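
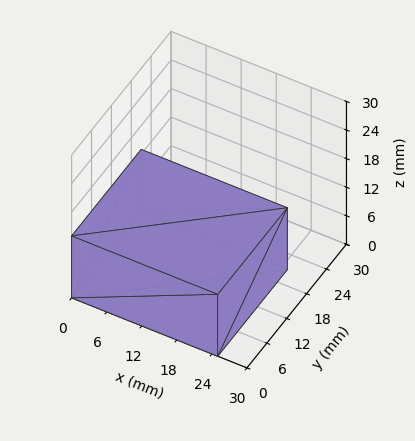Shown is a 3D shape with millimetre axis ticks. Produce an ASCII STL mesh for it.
Reading the render: the shape is a rectangular box, roughly 25 × 21 mm footprint and 13 mm tall (dimensions read to the nearest mm from the axis ticks). For the STL, each face is triangulated and given an outward normal.

solid part
  facet normal 0.0000 0.0000 -1.0000
    outer loop
      vertex 25.00 21.00 0.00
      vertex 25.00 0.00 0.00
      vertex 0.00 0.00 0.00
    endloop
  endfacet
  facet normal 0.0000 0.0000 -1.0000
    outer loop
      vertex 0.00 21.00 0.00
      vertex 25.00 21.00 0.00
      vertex 0.00 0.00 0.00
    endloop
  endfacet
  facet normal 0.0000 0.0000 1.0000
    outer loop
      vertex 0.00 0.00 13.00
      vertex 25.00 0.00 13.00
      vertex 25.00 21.00 13.00
    endloop
  endfacet
  facet normal 0.0000 0.0000 1.0000
    outer loop
      vertex 0.00 0.00 13.00
      vertex 25.00 21.00 13.00
      vertex 0.00 21.00 13.00
    endloop
  endfacet
  facet normal 0.0000 -1.0000 0.0000
    outer loop
      vertex 0.00 0.00 0.00
      vertex 25.00 0.00 0.00
      vertex 25.00 0.00 13.00
    endloop
  endfacet
  facet normal 0.0000 -1.0000 0.0000
    outer loop
      vertex 0.00 0.00 0.00
      vertex 25.00 0.00 13.00
      vertex 0.00 0.00 13.00
    endloop
  endfacet
  facet normal 0.0000 1.0000 0.0000
    outer loop
      vertex 25.00 21.00 13.00
      vertex 25.00 21.00 0.00
      vertex 0.00 21.00 0.00
    endloop
  endfacet
  facet normal 0.0000 1.0000 0.0000
    outer loop
      vertex 0.00 21.00 13.00
      vertex 25.00 21.00 13.00
      vertex 0.00 21.00 0.00
    endloop
  endfacet
  facet normal -1.0000 0.0000 0.0000
    outer loop
      vertex 0.00 21.00 13.00
      vertex 0.00 21.00 0.00
      vertex 0.00 0.00 0.00
    endloop
  endfacet
  facet normal -1.0000 0.0000 0.0000
    outer loop
      vertex 0.00 0.00 13.00
      vertex 0.00 21.00 13.00
      vertex 0.00 0.00 0.00
    endloop
  endfacet
  facet normal 1.0000 0.0000 0.0000
    outer loop
      vertex 25.00 0.00 0.00
      vertex 25.00 21.00 0.00
      vertex 25.00 21.00 13.00
    endloop
  endfacet
  facet normal 1.0000 0.0000 0.0000
    outer loop
      vertex 25.00 0.00 0.00
      vertex 25.00 21.00 13.00
      vertex 25.00 0.00 13.00
    endloop
  endfacet
endsolid part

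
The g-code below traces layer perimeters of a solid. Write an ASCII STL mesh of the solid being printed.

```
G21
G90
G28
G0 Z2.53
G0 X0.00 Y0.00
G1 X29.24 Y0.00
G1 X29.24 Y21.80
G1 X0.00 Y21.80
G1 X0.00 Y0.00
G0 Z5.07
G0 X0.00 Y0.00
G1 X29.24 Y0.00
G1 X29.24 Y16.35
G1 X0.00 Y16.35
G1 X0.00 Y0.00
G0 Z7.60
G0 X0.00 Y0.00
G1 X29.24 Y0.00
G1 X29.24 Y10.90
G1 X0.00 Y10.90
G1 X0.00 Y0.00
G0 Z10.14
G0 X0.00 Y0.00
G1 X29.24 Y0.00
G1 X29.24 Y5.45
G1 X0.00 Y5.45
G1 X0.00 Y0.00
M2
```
solid part
  facet normal 0.0000 0.0000 -1.0000
    outer loop
      vertex 29.24 27.25 0.00
      vertex 29.24 0.00 0.00
      vertex 0.00 0.00 0.00
    endloop
  endfacet
  facet normal 0.0000 0.0000 -1.0000
    outer loop
      vertex 0.00 27.25 0.00
      vertex 29.24 27.25 0.00
      vertex 0.00 0.00 0.00
    endloop
  endfacet
  facet normal 0.0000 -1.0000 0.0000
    outer loop
      vertex 0.00 0.00 0.00
      vertex 29.24 0.00 0.00
      vertex 29.24 0.00 12.67
    endloop
  endfacet
  facet normal 0.0000 -1.0000 0.0000
    outer loop
      vertex 0.00 0.00 0.00
      vertex 29.24 0.00 12.67
      vertex 0.00 0.00 12.67
    endloop
  endfacet
  facet normal 0.0000 0.4216 0.9068
    outer loop
      vertex 0.00 0.00 12.67
      vertex 29.24 0.00 12.67
      vertex 29.24 27.25 0.00
    endloop
  endfacet
  facet normal 0.0000 0.4216 0.9068
    outer loop
      vertex 0.00 0.00 12.67
      vertex 29.24 27.25 0.00
      vertex 0.00 27.25 0.00
    endloop
  endfacet
  facet normal -1.0000 0.0000 0.0000
    outer loop
      vertex 0.00 0.00 12.67
      vertex 0.00 27.25 0.00
      vertex 0.00 0.00 0.00
    endloop
  endfacet
  facet normal 1.0000 0.0000 0.0000
    outer loop
      vertex 29.24 0.00 0.00
      vertex 29.24 27.25 0.00
      vertex 29.24 0.00 12.67
    endloop
  endfacet
endsolid part

The G0 Z moves step by Δz≈2.53 mm. The G1 loops shrink linearly with z, so the solid tapers from its base footprint up to z≈12.7. Closing with a flat bottom cap and the tapered top and triangulating gives 8 facets — a wedge (ramp): 29.2 × 27.2 mm base, rising to 12.7 mm along the y=0 edge and sloping linearly to z=0 at y=27.2.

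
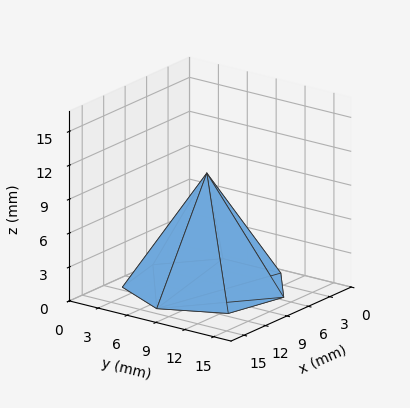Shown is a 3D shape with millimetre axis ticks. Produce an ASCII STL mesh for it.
Reading the render: the shape is a regular 7-sided pyramid, base circumscribed radius ≈ 7 mm, apex at z ≈ 10 mm (dimensions read to the nearest mm from the axis ticks). For the STL, each face is triangulated and given an outward normal.

solid part
  facet normal 0.0000 0.0000 -1.0000
    outer loop
      vertex 5.4 13.8 0.0
      vertex 11.4 12.5 0.0
      vertex 14.0 7.0 0.0
    endloop
  endfacet
  facet normal 0.0000 0.0000 -1.0000
    outer loop
      vertex 0.7 10.0 0.0
      vertex 5.4 13.8 0.0
      vertex 14.0 7.0 0.0
    endloop
  endfacet
  facet normal 0.0000 0.0000 -1.0000
    outer loop
      vertex 0.7 4.0 0.0
      vertex 0.7 10.0 0.0
      vertex 14.0 7.0 0.0
    endloop
  endfacet
  facet normal 0.0000 0.0000 -1.0000
    outer loop
      vertex 5.4 0.2 0.0
      vertex 0.7 4.0 0.0
      vertex 14.0 7.0 0.0
    endloop
  endfacet
  facet normal 0.0000 0.0000 -1.0000
    outer loop
      vertex 11.4 1.5 0.0
      vertex 5.4 0.2 0.0
      vertex 14.0 7.0 0.0
    endloop
  endfacet
  facet normal 0.7639 0.3611 0.5348
    outer loop
      vertex 14.0 7.0 0.0
      vertex 11.4 12.5 0.0
      vertex 7.0 7.0 10.0
    endloop
  endfacet
  facet normal 0.1791 0.8266 0.5335
    outer loop
      vertex 11.4 12.5 0.0
      vertex 5.4 13.8 0.0
      vertex 7.0 7.0 10.0
    endloop
  endfacet
  facet normal -0.5321 0.6581 0.5327
    outer loop
      vertex 5.4 13.8 0.0
      vertex 0.7 10.0 0.0
      vertex 7.0 7.0 10.0
    endloop
  endfacet
  facet normal -0.8461 0.0000 0.5330
    outer loop
      vertex 0.7 10.0 0.0
      vertex 0.7 4.0 0.0
      vertex 7.0 7.0 10.0
    endloop
  endfacet
  facet normal -0.5321 -0.6581 0.5327
    outer loop
      vertex 0.7 4.0 0.0
      vertex 5.4 0.2 0.0
      vertex 7.0 7.0 10.0
    endloop
  endfacet
  facet normal 0.1791 -0.8266 0.5335
    outer loop
      vertex 5.4 0.2 0.0
      vertex 11.4 1.5 0.0
      vertex 7.0 7.0 10.0
    endloop
  endfacet
  facet normal 0.7639 -0.3611 0.5348
    outer loop
      vertex 11.4 1.5 0.0
      vertex 14.0 7.0 0.0
      vertex 7.0 7.0 10.0
    endloop
  endfacet
endsolid part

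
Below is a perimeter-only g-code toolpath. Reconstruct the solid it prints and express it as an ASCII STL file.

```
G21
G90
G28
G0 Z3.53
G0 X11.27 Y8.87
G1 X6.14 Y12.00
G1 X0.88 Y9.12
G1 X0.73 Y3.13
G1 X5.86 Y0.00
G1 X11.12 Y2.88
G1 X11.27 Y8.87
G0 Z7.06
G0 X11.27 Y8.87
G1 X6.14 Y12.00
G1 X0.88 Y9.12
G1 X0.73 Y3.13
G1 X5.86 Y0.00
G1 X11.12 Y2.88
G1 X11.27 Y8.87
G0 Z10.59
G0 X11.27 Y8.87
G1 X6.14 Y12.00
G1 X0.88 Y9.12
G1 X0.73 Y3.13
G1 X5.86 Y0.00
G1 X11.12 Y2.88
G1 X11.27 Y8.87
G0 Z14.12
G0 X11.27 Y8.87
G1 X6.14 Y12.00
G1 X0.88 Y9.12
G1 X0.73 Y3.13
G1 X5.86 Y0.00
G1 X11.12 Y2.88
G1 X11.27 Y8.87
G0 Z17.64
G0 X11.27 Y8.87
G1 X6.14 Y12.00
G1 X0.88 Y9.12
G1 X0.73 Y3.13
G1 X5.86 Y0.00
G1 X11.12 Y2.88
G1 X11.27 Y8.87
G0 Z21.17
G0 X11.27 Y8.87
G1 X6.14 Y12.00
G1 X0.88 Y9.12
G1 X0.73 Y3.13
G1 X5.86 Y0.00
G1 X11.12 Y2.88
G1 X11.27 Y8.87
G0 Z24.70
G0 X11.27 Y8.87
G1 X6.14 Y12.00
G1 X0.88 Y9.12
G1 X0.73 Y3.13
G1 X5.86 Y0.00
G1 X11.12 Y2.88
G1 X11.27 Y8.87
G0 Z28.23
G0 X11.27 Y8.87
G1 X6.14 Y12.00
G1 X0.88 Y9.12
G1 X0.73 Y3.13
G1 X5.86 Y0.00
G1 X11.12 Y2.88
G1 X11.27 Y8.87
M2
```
solid part
  facet normal 0.0000 0.0000 -1.0000
    outer loop
      vertex 0.88 9.12 0.00
      vertex 6.14 12.00 0.00
      vertex 11.27 8.87 0.00
    endloop
  endfacet
  facet normal 0.0000 0.0000 -1.0000
    outer loop
      vertex 0.73 3.13 0.00
      vertex 0.88 9.12 0.00
      vertex 11.27 8.87 0.00
    endloop
  endfacet
  facet normal 0.0000 0.0000 -1.0000
    outer loop
      vertex 5.86 0.00 0.00
      vertex 0.73 3.13 0.00
      vertex 11.27 8.87 0.00
    endloop
  endfacet
  facet normal 0.0000 0.0000 -1.0000
    outer loop
      vertex 11.12 2.88 0.00
      vertex 5.86 0.00 0.00
      vertex 11.27 8.87 0.00
    endloop
  endfacet
  facet normal 0.0000 0.0000 1.0000
    outer loop
      vertex 11.27 8.87 28.23
      vertex 6.14 12.00 28.23
      vertex 0.88 9.12 28.23
    endloop
  endfacet
  facet normal 0.0000 0.0000 1.0000
    outer loop
      vertex 11.27 8.87 28.23
      vertex 0.88 9.12 28.23
      vertex 0.73 3.13 28.23
    endloop
  endfacet
  facet normal 0.0000 0.0000 1.0000
    outer loop
      vertex 11.27 8.87 28.23
      vertex 0.73 3.13 28.23
      vertex 5.86 0.00 28.23
    endloop
  endfacet
  facet normal 0.0000 0.0000 1.0000
    outer loop
      vertex 11.27 8.87 28.23
      vertex 5.86 0.00 28.23
      vertex 11.12 2.88 28.23
    endloop
  endfacet
  facet normal 0.5208 0.8537 0.0000
    outer loop
      vertex 11.27 8.87 0.00
      vertex 6.14 12.00 0.00
      vertex 6.14 12.00 28.23
    endloop
  endfacet
  facet normal 0.5208 0.8537 0.0000
    outer loop
      vertex 11.27 8.87 0.00
      vertex 6.14 12.00 28.23
      vertex 11.27 8.87 28.23
    endloop
  endfacet
  facet normal -0.4803 0.8771 0.0000
    outer loop
      vertex 6.14 12.00 0.00
      vertex 0.88 9.12 0.00
      vertex 0.88 9.12 28.23
    endloop
  endfacet
  facet normal -0.4803 0.8771 0.0000
    outer loop
      vertex 6.14 12.00 0.00
      vertex 0.88 9.12 28.23
      vertex 6.14 12.00 28.23
    endloop
  endfacet
  facet normal -0.9997 0.0250 0.0000
    outer loop
      vertex 0.88 9.12 0.00
      vertex 0.73 3.13 0.00
      vertex 0.73 3.13 28.23
    endloop
  endfacet
  facet normal -0.9997 0.0250 0.0000
    outer loop
      vertex 0.88 9.12 0.00
      vertex 0.73 3.13 28.23
      vertex 0.88 9.12 28.23
    endloop
  endfacet
  facet normal -0.5208 -0.8537 0.0000
    outer loop
      vertex 0.73 3.13 0.00
      vertex 5.86 0.00 0.00
      vertex 5.86 0.00 28.23
    endloop
  endfacet
  facet normal -0.5208 -0.8537 0.0000
    outer loop
      vertex 0.73 3.13 0.00
      vertex 5.86 0.00 28.23
      vertex 0.73 3.13 28.23
    endloop
  endfacet
  facet normal 0.4803 -0.8771 0.0000
    outer loop
      vertex 5.86 0.00 0.00
      vertex 11.12 2.88 0.00
      vertex 11.12 2.88 28.23
    endloop
  endfacet
  facet normal 0.4803 -0.8771 0.0000
    outer loop
      vertex 5.86 0.00 0.00
      vertex 11.12 2.88 28.23
      vertex 5.86 0.00 28.23
    endloop
  endfacet
  facet normal 0.9997 -0.0250 0.0000
    outer loop
      vertex 11.12 2.88 0.00
      vertex 11.27 8.87 0.00
      vertex 11.27 8.87 28.23
    endloop
  endfacet
  facet normal 0.9997 -0.0250 0.0000
    outer loop
      vertex 11.12 2.88 0.00
      vertex 11.27 8.87 28.23
      vertex 11.12 2.88 28.23
    endloop
  endfacet
endsolid part

The G0 Z moves step by Δz≈3.53 mm. Every layer's G1 loop is the same polygon, so the solid is a straight extrusion of it from z=0 to z≈28.2. Closing with flat bottom and top caps and triangulating gives 20 facets — a regular 6-sided prism (a cylinder approximated with 6 flat sides), circumscribed radius ≈ 6 mm, height ≈ 28.2 mm.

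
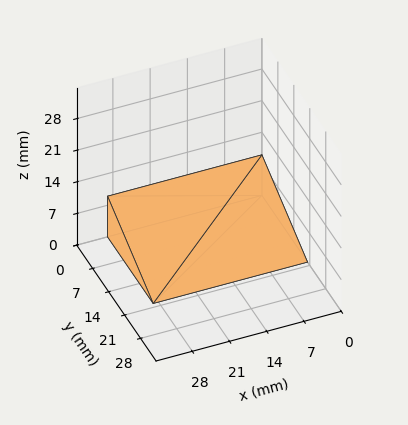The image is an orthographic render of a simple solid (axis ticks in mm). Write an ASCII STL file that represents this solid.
Reading the render: the shape is a wedge (ramp): 29 × 20 mm base, rising to 9 mm along the y=0 edge and sloping linearly to z=0 at y=20 (dimensions read to the nearest mm from the axis ticks). For the STL, each face is triangulated and given an outward normal.

solid part
  facet normal 0.0000 0.0000 -1.0000
    outer loop
      vertex 29.00 20.00 0.00
      vertex 29.00 0.00 0.00
      vertex 0.00 0.00 0.00
    endloop
  endfacet
  facet normal 0.0000 0.0000 -1.0000
    outer loop
      vertex 0.00 20.00 0.00
      vertex 29.00 20.00 0.00
      vertex 0.00 0.00 0.00
    endloop
  endfacet
  facet normal 0.0000 -1.0000 0.0000
    outer loop
      vertex 0.00 0.00 0.00
      vertex 29.00 0.00 0.00
      vertex 29.00 0.00 9.00
    endloop
  endfacet
  facet normal 0.0000 -1.0000 0.0000
    outer loop
      vertex 0.00 0.00 0.00
      vertex 29.00 0.00 9.00
      vertex 0.00 0.00 9.00
    endloop
  endfacet
  facet normal 0.0000 0.4104 0.9119
    outer loop
      vertex 0.00 0.00 9.00
      vertex 29.00 0.00 9.00
      vertex 29.00 20.00 0.00
    endloop
  endfacet
  facet normal 0.0000 0.4104 0.9119
    outer loop
      vertex 0.00 0.00 9.00
      vertex 29.00 20.00 0.00
      vertex 0.00 20.00 0.00
    endloop
  endfacet
  facet normal -1.0000 0.0000 0.0000
    outer loop
      vertex 0.00 0.00 9.00
      vertex 0.00 20.00 0.00
      vertex 0.00 0.00 0.00
    endloop
  endfacet
  facet normal 1.0000 0.0000 0.0000
    outer loop
      vertex 29.00 0.00 0.00
      vertex 29.00 20.00 0.00
      vertex 29.00 0.00 9.00
    endloop
  endfacet
endsolid part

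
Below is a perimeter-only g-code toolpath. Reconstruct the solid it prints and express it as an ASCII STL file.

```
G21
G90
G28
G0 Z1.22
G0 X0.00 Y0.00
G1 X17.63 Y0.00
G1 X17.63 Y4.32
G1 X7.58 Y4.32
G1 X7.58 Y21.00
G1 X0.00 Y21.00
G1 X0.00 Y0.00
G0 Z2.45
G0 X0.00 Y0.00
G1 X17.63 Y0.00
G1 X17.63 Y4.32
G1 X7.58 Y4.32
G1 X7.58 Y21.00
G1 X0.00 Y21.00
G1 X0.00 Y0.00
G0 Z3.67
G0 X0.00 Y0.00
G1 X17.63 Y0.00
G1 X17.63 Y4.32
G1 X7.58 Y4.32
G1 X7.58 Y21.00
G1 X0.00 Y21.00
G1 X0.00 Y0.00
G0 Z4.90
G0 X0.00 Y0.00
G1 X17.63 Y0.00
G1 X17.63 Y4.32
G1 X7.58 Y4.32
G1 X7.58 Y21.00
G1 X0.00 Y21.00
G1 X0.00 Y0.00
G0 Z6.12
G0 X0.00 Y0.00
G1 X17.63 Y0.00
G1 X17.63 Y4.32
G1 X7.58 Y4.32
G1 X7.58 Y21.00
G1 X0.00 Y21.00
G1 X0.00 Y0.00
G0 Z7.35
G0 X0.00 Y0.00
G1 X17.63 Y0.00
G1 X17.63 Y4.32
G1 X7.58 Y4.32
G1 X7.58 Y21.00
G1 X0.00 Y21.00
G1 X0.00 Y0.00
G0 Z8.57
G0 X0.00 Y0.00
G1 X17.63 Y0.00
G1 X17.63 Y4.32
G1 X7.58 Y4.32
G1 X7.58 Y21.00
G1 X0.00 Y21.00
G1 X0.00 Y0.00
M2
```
solid part
  facet normal 0.0000 0.0000 -1.0000
    outer loop
      vertex 17.63 4.32 0.00
      vertex 17.63 0.00 0.00
      vertex 0.00 0.00 0.00
    endloop
  endfacet
  facet normal 0.0000 0.0000 -1.0000
    outer loop
      vertex 7.58 4.32 0.00
      vertex 17.63 4.32 0.00
      vertex 0.00 0.00 0.00
    endloop
  endfacet
  facet normal 0.0000 0.0000 -1.0000
    outer loop
      vertex 7.58 21.00 0.00
      vertex 7.58 4.32 0.00
      vertex 0.00 0.00 0.00
    endloop
  endfacet
  facet normal 0.0000 0.0000 -1.0000
    outer loop
      vertex 0.00 21.00 0.00
      vertex 7.58 21.00 0.00
      vertex 0.00 0.00 0.00
    endloop
  endfacet
  facet normal 0.0000 0.0000 1.0000
    outer loop
      vertex 0.00 0.00 8.57
      vertex 17.63 0.00 8.57
      vertex 17.63 4.32 8.57
    endloop
  endfacet
  facet normal 0.0000 0.0000 1.0000
    outer loop
      vertex 0.00 0.00 8.57
      vertex 17.63 4.32 8.57
      vertex 7.58 4.32 8.57
    endloop
  endfacet
  facet normal 0.0000 0.0000 1.0000
    outer loop
      vertex 0.00 0.00 8.57
      vertex 7.58 4.32 8.57
      vertex 7.58 21.00 8.57
    endloop
  endfacet
  facet normal 0.0000 0.0000 1.0000
    outer loop
      vertex 0.00 0.00 8.57
      vertex 7.58 21.00 8.57
      vertex 0.00 21.00 8.57
    endloop
  endfacet
  facet normal 0.0000 -1.0000 0.0000
    outer loop
      vertex 0.00 0.00 0.00
      vertex 17.63 0.00 0.00
      vertex 17.63 0.00 8.57
    endloop
  endfacet
  facet normal 0.0000 -1.0000 0.0000
    outer loop
      vertex 0.00 0.00 0.00
      vertex 17.63 0.00 8.57
      vertex 0.00 0.00 8.57
    endloop
  endfacet
  facet normal 1.0000 0.0000 0.0000
    outer loop
      vertex 17.63 0.00 0.00
      vertex 17.63 4.32 0.00
      vertex 17.63 4.32 8.57
    endloop
  endfacet
  facet normal 1.0000 0.0000 0.0000
    outer loop
      vertex 17.63 0.00 0.00
      vertex 17.63 4.32 8.57
      vertex 17.63 0.00 8.57
    endloop
  endfacet
  facet normal 0.0000 1.0000 0.0000
    outer loop
      vertex 17.63 4.32 0.00
      vertex 7.58 4.32 0.00
      vertex 7.58 4.32 8.57
    endloop
  endfacet
  facet normal 0.0000 1.0000 0.0000
    outer loop
      vertex 17.63 4.32 0.00
      vertex 7.58 4.32 8.57
      vertex 17.63 4.32 8.57
    endloop
  endfacet
  facet normal 1.0000 0.0000 0.0000
    outer loop
      vertex 7.58 4.32 0.00
      vertex 7.58 21.00 0.00
      vertex 7.58 21.00 8.57
    endloop
  endfacet
  facet normal 1.0000 0.0000 0.0000
    outer loop
      vertex 7.58 4.32 0.00
      vertex 7.58 21.00 8.57
      vertex 7.58 4.32 8.57
    endloop
  endfacet
  facet normal 0.0000 1.0000 0.0000
    outer loop
      vertex 7.58 21.00 0.00
      vertex 0.00 21.00 0.00
      vertex 0.00 21.00 8.57
    endloop
  endfacet
  facet normal 0.0000 1.0000 0.0000
    outer loop
      vertex 7.58 21.00 0.00
      vertex 0.00 21.00 8.57
      vertex 7.58 21.00 8.57
    endloop
  endfacet
  facet normal -1.0000 0.0000 0.0000
    outer loop
      vertex 0.00 21.00 0.00
      vertex 0.00 0.00 0.00
      vertex 0.00 0.00 8.57
    endloop
  endfacet
  facet normal -1.0000 0.0000 0.0000
    outer loop
      vertex 0.00 21.00 0.00
      vertex 0.00 0.00 8.57
      vertex 0.00 21.00 8.57
    endloop
  endfacet
endsolid part

The G0 Z moves step by Δz≈1.22 mm. Every layer's G1 loop is the same polygon, so the solid is a straight extrusion of it from z=0 to z≈8.57. Closing with flat bottom and top caps and triangulating gives 20 facets — an L-shaped prism: outer 17.6 × 21 mm, arm thicknesses ≈ 4.32 mm (horizontal) and 7.58 mm (vertical), extruded 8.57 mm in z.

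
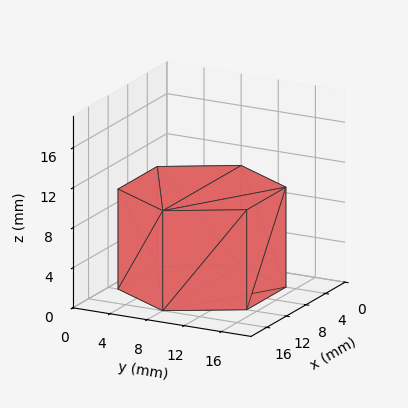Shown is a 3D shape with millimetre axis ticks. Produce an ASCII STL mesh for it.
Reading the render: the shape is a regular 6-sided prism (a cylinder approximated with 6 flat sides), circumscribed radius ≈ 8 mm, height ≈ 10 mm (dimensions read to the nearest mm from the axis ticks). For the STL, each face is triangulated and given an outward normal.

solid part
  facet normal 0.0000 0.0000 -1.0000
    outer loop
      vertex 4.00 14.93 0.00
      vertex 12.00 14.93 0.00
      vertex 16.00 8.00 0.00
    endloop
  endfacet
  facet normal 0.0000 0.0000 -1.0000
    outer loop
      vertex 0.00 8.00 0.00
      vertex 4.00 14.93 0.00
      vertex 16.00 8.00 0.00
    endloop
  endfacet
  facet normal 0.0000 0.0000 -1.0000
    outer loop
      vertex 4.00 1.07 0.00
      vertex 0.00 8.00 0.00
      vertex 16.00 8.00 0.00
    endloop
  endfacet
  facet normal 0.0000 0.0000 -1.0000
    outer loop
      vertex 12.00 1.07 0.00
      vertex 4.00 1.07 0.00
      vertex 16.00 8.00 0.00
    endloop
  endfacet
  facet normal 0.0000 0.0000 1.0000
    outer loop
      vertex 16.00 8.00 10.00
      vertex 12.00 14.93 10.00
      vertex 4.00 14.93 10.00
    endloop
  endfacet
  facet normal 0.0000 0.0000 1.0000
    outer loop
      vertex 16.00 8.00 10.00
      vertex 4.00 14.93 10.00
      vertex 0.00 8.00 10.00
    endloop
  endfacet
  facet normal 0.0000 0.0000 1.0000
    outer loop
      vertex 16.00 8.00 10.00
      vertex 0.00 8.00 10.00
      vertex 4.00 1.07 10.00
    endloop
  endfacet
  facet normal 0.0000 0.0000 1.0000
    outer loop
      vertex 16.00 8.00 10.00
      vertex 4.00 1.07 10.00
      vertex 12.00 1.07 10.00
    endloop
  endfacet
  facet normal 0.8661 0.4999 0.0000
    outer loop
      vertex 16.00 8.00 0.00
      vertex 12.00 14.93 0.00
      vertex 12.00 14.93 10.00
    endloop
  endfacet
  facet normal 0.8661 0.4999 0.0000
    outer loop
      vertex 16.00 8.00 0.00
      vertex 12.00 14.93 10.00
      vertex 16.00 8.00 10.00
    endloop
  endfacet
  facet normal 0.0000 1.0000 0.0000
    outer loop
      vertex 12.00 14.93 0.00
      vertex 4.00 14.93 0.00
      vertex 4.00 14.93 10.00
    endloop
  endfacet
  facet normal 0.0000 1.0000 0.0000
    outer loop
      vertex 12.00 14.93 0.00
      vertex 4.00 14.93 10.00
      vertex 12.00 14.93 10.00
    endloop
  endfacet
  facet normal -0.8661 0.4999 0.0000
    outer loop
      vertex 4.00 14.93 0.00
      vertex 0.00 8.00 0.00
      vertex 0.00 8.00 10.00
    endloop
  endfacet
  facet normal -0.8661 0.4999 0.0000
    outer loop
      vertex 4.00 14.93 0.00
      vertex 0.00 8.00 10.00
      vertex 4.00 14.93 10.00
    endloop
  endfacet
  facet normal -0.8661 -0.4999 0.0000
    outer loop
      vertex 0.00 8.00 0.00
      vertex 4.00 1.07 0.00
      vertex 4.00 1.07 10.00
    endloop
  endfacet
  facet normal -0.8661 -0.4999 0.0000
    outer loop
      vertex 0.00 8.00 0.00
      vertex 4.00 1.07 10.00
      vertex 0.00 8.00 10.00
    endloop
  endfacet
  facet normal 0.0000 -1.0000 0.0000
    outer loop
      vertex 4.00 1.07 0.00
      vertex 12.00 1.07 0.00
      vertex 12.00 1.07 10.00
    endloop
  endfacet
  facet normal 0.0000 -1.0000 0.0000
    outer loop
      vertex 4.00 1.07 0.00
      vertex 12.00 1.07 10.00
      vertex 4.00 1.07 10.00
    endloop
  endfacet
  facet normal 0.8661 -0.4999 0.0000
    outer loop
      vertex 12.00 1.07 0.00
      vertex 16.00 8.00 0.00
      vertex 16.00 8.00 10.00
    endloop
  endfacet
  facet normal 0.8661 -0.4999 0.0000
    outer loop
      vertex 12.00 1.07 0.00
      vertex 16.00 8.00 10.00
      vertex 12.00 1.07 10.00
    endloop
  endfacet
endsolid part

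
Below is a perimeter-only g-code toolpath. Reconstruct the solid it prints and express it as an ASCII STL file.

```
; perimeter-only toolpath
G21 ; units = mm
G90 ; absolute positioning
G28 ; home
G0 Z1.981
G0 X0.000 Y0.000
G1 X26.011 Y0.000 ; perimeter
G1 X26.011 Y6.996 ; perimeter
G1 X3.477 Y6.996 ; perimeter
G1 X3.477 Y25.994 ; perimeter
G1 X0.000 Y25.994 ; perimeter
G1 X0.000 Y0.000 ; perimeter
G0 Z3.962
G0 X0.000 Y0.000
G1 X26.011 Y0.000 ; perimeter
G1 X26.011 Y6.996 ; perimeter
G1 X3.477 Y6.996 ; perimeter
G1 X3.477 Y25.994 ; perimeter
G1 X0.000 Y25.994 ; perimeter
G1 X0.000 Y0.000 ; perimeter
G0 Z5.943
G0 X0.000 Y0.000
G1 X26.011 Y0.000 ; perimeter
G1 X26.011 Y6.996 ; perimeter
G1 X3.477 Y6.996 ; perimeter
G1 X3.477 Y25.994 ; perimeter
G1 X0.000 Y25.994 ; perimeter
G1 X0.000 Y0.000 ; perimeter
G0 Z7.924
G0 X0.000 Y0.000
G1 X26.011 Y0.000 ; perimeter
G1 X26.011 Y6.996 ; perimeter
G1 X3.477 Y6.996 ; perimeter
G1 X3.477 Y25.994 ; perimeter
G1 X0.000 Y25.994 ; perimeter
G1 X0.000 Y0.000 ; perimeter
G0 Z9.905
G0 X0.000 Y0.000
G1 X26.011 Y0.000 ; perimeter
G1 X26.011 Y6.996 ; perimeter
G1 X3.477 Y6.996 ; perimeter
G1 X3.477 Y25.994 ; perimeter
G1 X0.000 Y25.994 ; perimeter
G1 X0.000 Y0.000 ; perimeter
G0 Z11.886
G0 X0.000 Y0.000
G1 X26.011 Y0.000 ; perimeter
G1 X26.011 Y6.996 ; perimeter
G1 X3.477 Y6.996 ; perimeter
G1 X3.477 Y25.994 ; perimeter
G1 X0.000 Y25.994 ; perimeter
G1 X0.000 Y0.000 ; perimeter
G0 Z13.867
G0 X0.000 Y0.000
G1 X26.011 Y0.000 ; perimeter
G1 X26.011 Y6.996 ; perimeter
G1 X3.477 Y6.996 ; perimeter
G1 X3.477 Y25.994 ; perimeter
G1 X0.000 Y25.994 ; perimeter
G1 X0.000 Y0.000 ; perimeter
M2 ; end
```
solid part
  facet normal 0.0000 0.0000 -1.0000
    outer loop
      vertex 26.011 6.996 0.000
      vertex 26.011 0.000 0.000
      vertex 0.000 0.000 0.000
    endloop
  endfacet
  facet normal 0.0000 0.0000 -1.0000
    outer loop
      vertex 3.477 6.996 0.000
      vertex 26.011 6.996 0.000
      vertex 0.000 0.000 0.000
    endloop
  endfacet
  facet normal 0.0000 0.0000 -1.0000
    outer loop
      vertex 3.477 25.994 0.000
      vertex 3.477 6.996 0.000
      vertex 0.000 0.000 0.000
    endloop
  endfacet
  facet normal 0.0000 0.0000 -1.0000
    outer loop
      vertex 0.000 25.994 0.000
      vertex 3.477 25.994 0.000
      vertex 0.000 0.000 0.000
    endloop
  endfacet
  facet normal 0.0000 0.0000 1.0000
    outer loop
      vertex 0.000 0.000 13.867
      vertex 26.011 0.000 13.867
      vertex 26.011 6.996 13.867
    endloop
  endfacet
  facet normal 0.0000 0.0000 1.0000
    outer loop
      vertex 0.000 0.000 13.867
      vertex 26.011 6.996 13.867
      vertex 3.477 6.996 13.867
    endloop
  endfacet
  facet normal 0.0000 0.0000 1.0000
    outer loop
      vertex 0.000 0.000 13.867
      vertex 3.477 6.996 13.867
      vertex 3.477 25.994 13.867
    endloop
  endfacet
  facet normal 0.0000 0.0000 1.0000
    outer loop
      vertex 0.000 0.000 13.867
      vertex 3.477 25.994 13.867
      vertex 0.000 25.994 13.867
    endloop
  endfacet
  facet normal 0.0000 -1.0000 0.0000
    outer loop
      vertex 0.000 0.000 0.000
      vertex 26.011 0.000 0.000
      vertex 26.011 0.000 13.867
    endloop
  endfacet
  facet normal 0.0000 -1.0000 0.0000
    outer loop
      vertex 0.000 0.000 0.000
      vertex 26.011 0.000 13.867
      vertex 0.000 0.000 13.867
    endloop
  endfacet
  facet normal 1.0000 0.0000 0.0000
    outer loop
      vertex 26.011 0.000 0.000
      vertex 26.011 6.996 0.000
      vertex 26.011 6.996 13.867
    endloop
  endfacet
  facet normal 1.0000 0.0000 0.0000
    outer loop
      vertex 26.011 0.000 0.000
      vertex 26.011 6.996 13.867
      vertex 26.011 0.000 13.867
    endloop
  endfacet
  facet normal 0.0000 1.0000 0.0000
    outer loop
      vertex 26.011 6.996 0.000
      vertex 3.477 6.996 0.000
      vertex 3.477 6.996 13.867
    endloop
  endfacet
  facet normal 0.0000 1.0000 0.0000
    outer loop
      vertex 26.011 6.996 0.000
      vertex 3.477 6.996 13.867
      vertex 26.011 6.996 13.867
    endloop
  endfacet
  facet normal 1.0000 0.0000 0.0000
    outer loop
      vertex 3.477 6.996 0.000
      vertex 3.477 25.994 0.000
      vertex 3.477 25.994 13.867
    endloop
  endfacet
  facet normal 1.0000 0.0000 0.0000
    outer loop
      vertex 3.477 6.996 0.000
      vertex 3.477 25.994 13.867
      vertex 3.477 6.996 13.867
    endloop
  endfacet
  facet normal 0.0000 1.0000 0.0000
    outer loop
      vertex 3.477 25.994 0.000
      vertex 0.000 25.994 0.000
      vertex 0.000 25.994 13.867
    endloop
  endfacet
  facet normal 0.0000 1.0000 0.0000
    outer loop
      vertex 3.477 25.994 0.000
      vertex 0.000 25.994 13.867
      vertex 3.477 25.994 13.867
    endloop
  endfacet
  facet normal -1.0000 0.0000 0.0000
    outer loop
      vertex 0.000 25.994 0.000
      vertex 0.000 0.000 0.000
      vertex 0.000 0.000 13.867
    endloop
  endfacet
  facet normal -1.0000 0.0000 0.0000
    outer loop
      vertex 0.000 25.994 0.000
      vertex 0.000 0.000 13.867
      vertex 0.000 25.994 13.867
    endloop
  endfacet
endsolid part

The G0 Z moves step by Δz≈1.981 mm. Every layer's G1 loop is the same polygon, so the solid is a straight extrusion of it from z=0 to z≈13.9. Closing with flat bottom and top caps and triangulating gives 20 facets — an L-shaped prism: outer 26 × 26 mm, arm thicknesses ≈ 7 mm (horizontal) and 3.48 mm (vertical), extruded 13.9 mm in z.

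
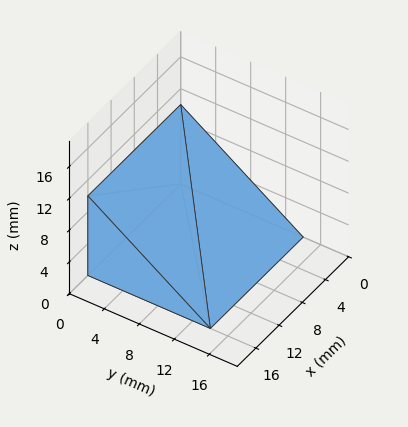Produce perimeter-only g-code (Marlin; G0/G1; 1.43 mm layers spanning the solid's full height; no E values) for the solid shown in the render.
Reading the render: the shape is a wedge (ramp): 16 × 14 mm base, rising to 10 mm along the y=0 edge and sloping linearly to z=0 at y=14 (dimensions read to the nearest mm from the axis ticks). For the g-code, the solid's height is divided into equal slices at the stated Δz and each level perimeter traced with G1 moves after a G0 lift.

; perimeter-only toolpath
G21 ; units = mm
G90 ; absolute positioning
G28 ; home
; layer 1
G0 Z1.43
G0 X0.00 Y0.00
G1 X16.00 Y0.00
G1 X16.00 Y12.00
G1 X0.00 Y12.00
G1 X0.00 Y0.00
; layer 2
G0 Z2.86
G0 X0.00 Y0.00
G1 X16.00 Y0.00
G1 X16.00 Y10.00
G1 X0.00 Y10.00
G1 X0.00 Y0.00
; layer 3
G0 Z4.29
G0 X0.00 Y0.00
G1 X16.00 Y0.00
G1 X16.00 Y8.00
G1 X0.00 Y8.00
G1 X0.00 Y0.00
; layer 4
G0 Z5.71
G0 X0.00 Y0.00
G1 X16.00 Y0.00
G1 X16.00 Y6.00
G1 X0.00 Y6.00
G1 X0.00 Y0.00
; layer 5
G0 Z7.14
G0 X0.00 Y0.00
G1 X16.00 Y0.00
G1 X16.00 Y4.00
G1 X0.00 Y4.00
G1 X0.00 Y0.00
; layer 6
G0 Z8.57
G0 X0.00 Y0.00
G1 X16.00 Y0.00
G1 X16.00 Y2.00
G1 X0.00 Y2.00
G1 X0.00 Y0.00
M2 ; end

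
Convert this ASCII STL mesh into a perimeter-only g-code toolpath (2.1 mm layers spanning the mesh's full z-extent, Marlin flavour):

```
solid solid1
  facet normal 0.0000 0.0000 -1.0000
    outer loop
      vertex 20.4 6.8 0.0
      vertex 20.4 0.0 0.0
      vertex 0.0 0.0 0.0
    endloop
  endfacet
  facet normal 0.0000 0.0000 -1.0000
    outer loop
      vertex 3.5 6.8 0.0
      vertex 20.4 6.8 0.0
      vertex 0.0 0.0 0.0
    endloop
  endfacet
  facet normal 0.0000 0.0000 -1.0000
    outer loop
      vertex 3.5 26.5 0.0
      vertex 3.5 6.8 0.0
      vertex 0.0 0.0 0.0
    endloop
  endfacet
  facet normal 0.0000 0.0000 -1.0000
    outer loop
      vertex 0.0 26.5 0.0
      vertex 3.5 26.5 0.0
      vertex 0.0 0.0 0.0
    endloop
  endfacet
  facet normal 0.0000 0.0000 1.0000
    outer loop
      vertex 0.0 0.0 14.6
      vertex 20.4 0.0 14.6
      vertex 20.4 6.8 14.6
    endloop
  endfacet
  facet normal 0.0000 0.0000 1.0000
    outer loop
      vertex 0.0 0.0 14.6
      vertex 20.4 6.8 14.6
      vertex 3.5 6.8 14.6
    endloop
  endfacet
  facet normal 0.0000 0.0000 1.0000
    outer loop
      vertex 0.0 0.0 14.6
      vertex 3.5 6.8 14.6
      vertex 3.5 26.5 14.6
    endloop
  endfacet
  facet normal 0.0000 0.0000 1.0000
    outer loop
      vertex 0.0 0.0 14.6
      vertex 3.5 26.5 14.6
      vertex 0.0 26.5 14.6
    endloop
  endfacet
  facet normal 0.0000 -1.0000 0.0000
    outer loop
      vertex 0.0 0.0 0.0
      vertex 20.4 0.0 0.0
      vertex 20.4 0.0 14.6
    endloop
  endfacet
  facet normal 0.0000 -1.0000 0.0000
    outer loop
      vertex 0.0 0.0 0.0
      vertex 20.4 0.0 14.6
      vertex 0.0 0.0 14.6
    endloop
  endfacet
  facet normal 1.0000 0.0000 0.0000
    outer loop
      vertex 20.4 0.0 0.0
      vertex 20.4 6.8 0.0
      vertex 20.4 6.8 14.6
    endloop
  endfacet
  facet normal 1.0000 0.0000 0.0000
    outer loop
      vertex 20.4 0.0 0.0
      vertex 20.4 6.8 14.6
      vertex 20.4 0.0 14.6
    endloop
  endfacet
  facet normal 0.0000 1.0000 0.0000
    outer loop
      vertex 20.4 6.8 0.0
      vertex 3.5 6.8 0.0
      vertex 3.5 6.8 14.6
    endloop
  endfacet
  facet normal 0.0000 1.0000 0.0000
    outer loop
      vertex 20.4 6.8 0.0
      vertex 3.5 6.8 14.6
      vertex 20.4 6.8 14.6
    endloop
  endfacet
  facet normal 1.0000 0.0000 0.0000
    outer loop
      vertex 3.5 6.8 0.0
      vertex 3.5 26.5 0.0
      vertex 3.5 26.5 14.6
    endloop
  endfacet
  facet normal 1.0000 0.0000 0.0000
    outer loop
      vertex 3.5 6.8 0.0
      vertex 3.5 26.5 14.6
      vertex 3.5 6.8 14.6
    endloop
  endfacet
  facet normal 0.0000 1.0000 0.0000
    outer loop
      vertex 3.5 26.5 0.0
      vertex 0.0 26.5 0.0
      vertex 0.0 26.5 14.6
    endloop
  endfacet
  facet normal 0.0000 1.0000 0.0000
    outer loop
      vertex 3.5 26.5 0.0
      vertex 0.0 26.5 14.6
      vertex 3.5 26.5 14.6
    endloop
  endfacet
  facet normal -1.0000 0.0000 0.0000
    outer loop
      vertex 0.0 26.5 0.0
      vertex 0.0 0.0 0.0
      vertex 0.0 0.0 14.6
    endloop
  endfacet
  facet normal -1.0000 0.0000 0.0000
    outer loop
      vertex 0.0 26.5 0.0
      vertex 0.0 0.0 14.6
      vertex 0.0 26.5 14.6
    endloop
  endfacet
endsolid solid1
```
; perimeter-only toolpath
G21 ; units = mm
G90 ; absolute positioning
G28 ; home
; layer 1
G0 Z2.1
G0 X0.0 Y0.0
G1 X20.4 Y0.0
G1 X20.4 Y6.8
G1 X3.5 Y6.8
G1 X3.5 Y26.5
G1 X0.0 Y26.5
G1 X0.0 Y0.0
; layer 2
G0 Z4.2
G0 X0.0 Y0.0
G1 X20.4 Y0.0
G1 X20.4 Y6.8
G1 X3.5 Y6.8
G1 X3.5 Y26.5
G1 X0.0 Y26.5
G1 X0.0 Y0.0
; layer 3
G0 Z6.3
G0 X0.0 Y0.0
G1 X20.4 Y0.0
G1 X20.4 Y6.8
G1 X3.5 Y6.8
G1 X3.5 Y26.5
G1 X0.0 Y26.5
G1 X0.0 Y0.0
; layer 4
G0 Z8.3
G0 X0.0 Y0.0
G1 X20.4 Y0.0
G1 X20.4 Y6.8
G1 X3.5 Y6.8
G1 X3.5 Y26.5
G1 X0.0 Y26.5
G1 X0.0 Y0.0
; layer 5
G0 Z10.4
G0 X0.0 Y0.0
G1 X20.4 Y0.0
G1 X20.4 Y6.8
G1 X3.5 Y6.8
G1 X3.5 Y26.5
G1 X0.0 Y26.5
G1 X0.0 Y0.0
; layer 6
G0 Z12.5
G0 X0.0 Y0.0
G1 X20.4 Y0.0
G1 X20.4 Y6.8
G1 X3.5 Y6.8
G1 X3.5 Y26.5
G1 X0.0 Y26.5
G1 X0.0 Y0.0
; layer 7
G0 Z14.6
G0 X0.0 Y0.0
G1 X20.4 Y0.0
G1 X20.4 Y6.8
G1 X3.5 Y6.8
G1 X3.5 Y26.5
G1 X0.0 Y26.5
G1 X0.0 Y0.0
M2 ; end

The solid is an L-shaped prism: outer 20.4 × 26.5 mm, arm thicknesses ≈ 6.8 mm (horizontal) and 3.5 mm (vertical), extruded 14.6 mm in z. Slicing at Δz = 2.1 mm — 7 equal slices spanning the solid's height, so layer i sits at z = i·h/7 — gives 7 non-empty perimeters. Each is a 6-segment closed polygon; G0 lifts to the layer z and rapids to the start vertex, then G1 traces the edges.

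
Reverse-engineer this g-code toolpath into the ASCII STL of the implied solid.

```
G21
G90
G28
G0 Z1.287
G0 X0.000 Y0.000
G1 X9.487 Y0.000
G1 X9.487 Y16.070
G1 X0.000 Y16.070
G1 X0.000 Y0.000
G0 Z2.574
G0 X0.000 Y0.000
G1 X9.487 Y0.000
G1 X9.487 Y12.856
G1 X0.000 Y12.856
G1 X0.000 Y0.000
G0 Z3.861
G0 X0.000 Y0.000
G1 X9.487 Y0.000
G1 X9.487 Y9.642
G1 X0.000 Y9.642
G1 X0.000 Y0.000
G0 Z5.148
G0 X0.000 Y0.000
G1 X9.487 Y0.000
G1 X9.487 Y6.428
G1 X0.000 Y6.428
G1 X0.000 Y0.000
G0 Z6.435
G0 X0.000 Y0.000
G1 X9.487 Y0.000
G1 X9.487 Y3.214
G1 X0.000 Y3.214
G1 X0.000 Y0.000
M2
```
solid part
  facet normal 0.0000 0.0000 -1.0000
    outer loop
      vertex 9.487 19.284 0.000
      vertex 9.487 0.000 0.000
      vertex 0.000 0.000 0.000
    endloop
  endfacet
  facet normal 0.0000 0.0000 -1.0000
    outer loop
      vertex 0.000 19.284 0.000
      vertex 9.487 19.284 0.000
      vertex 0.000 0.000 0.000
    endloop
  endfacet
  facet normal 0.0000 -1.0000 0.0000
    outer loop
      vertex 0.000 0.000 0.000
      vertex 9.487 0.000 0.000
      vertex 9.487 0.000 7.722
    endloop
  endfacet
  facet normal 0.0000 -1.0000 0.0000
    outer loop
      vertex 0.000 0.000 0.000
      vertex 9.487 0.000 7.722
      vertex 0.000 0.000 7.722
    endloop
  endfacet
  facet normal 0.0000 0.3717 0.9283
    outer loop
      vertex 0.000 0.000 7.722
      vertex 9.487 0.000 7.722
      vertex 9.487 19.284 0.000
    endloop
  endfacet
  facet normal 0.0000 0.3717 0.9283
    outer loop
      vertex 0.000 0.000 7.722
      vertex 9.487 19.284 0.000
      vertex 0.000 19.284 0.000
    endloop
  endfacet
  facet normal -1.0000 0.0000 0.0000
    outer loop
      vertex 0.000 0.000 7.722
      vertex 0.000 19.284 0.000
      vertex 0.000 0.000 0.000
    endloop
  endfacet
  facet normal 1.0000 0.0000 0.0000
    outer loop
      vertex 9.487 0.000 0.000
      vertex 9.487 19.284 0.000
      vertex 9.487 0.000 7.722
    endloop
  endfacet
endsolid part

The G0 Z moves step by Δz≈1.287 mm. The G1 loops shrink linearly with z, so the solid tapers from its base footprint up to z≈7.72. Closing with a flat bottom cap and the tapered top and triangulating gives 8 facets — a wedge (ramp): 9.49 × 19.3 mm base, rising to 7.72 mm along the y=0 edge and sloping linearly to z=0 at y=19.3.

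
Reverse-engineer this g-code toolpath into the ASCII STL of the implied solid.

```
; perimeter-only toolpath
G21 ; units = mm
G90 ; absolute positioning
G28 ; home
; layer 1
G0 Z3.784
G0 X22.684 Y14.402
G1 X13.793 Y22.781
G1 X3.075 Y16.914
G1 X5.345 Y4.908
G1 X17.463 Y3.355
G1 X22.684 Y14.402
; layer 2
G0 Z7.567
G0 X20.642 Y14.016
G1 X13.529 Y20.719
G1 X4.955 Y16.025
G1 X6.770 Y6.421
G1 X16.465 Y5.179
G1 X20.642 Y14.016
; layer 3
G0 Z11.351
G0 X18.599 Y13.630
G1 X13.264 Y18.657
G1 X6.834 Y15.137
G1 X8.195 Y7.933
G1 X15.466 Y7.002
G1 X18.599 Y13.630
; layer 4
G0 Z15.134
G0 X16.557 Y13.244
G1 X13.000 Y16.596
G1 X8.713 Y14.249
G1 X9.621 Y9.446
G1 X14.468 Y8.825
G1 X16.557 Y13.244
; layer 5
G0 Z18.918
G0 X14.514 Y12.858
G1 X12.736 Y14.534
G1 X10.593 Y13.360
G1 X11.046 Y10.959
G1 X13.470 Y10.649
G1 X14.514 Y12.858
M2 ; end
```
solid part
  facet normal 0.0000 0.0000 -1.0000
    outer loop
      vertex 1.196 17.802 0.000
      vertex 14.057 24.843 0.000
      vertex 24.727 14.788 0.000
    endloop
  endfacet
  facet normal 0.0000 0.0000 -1.0000
    outer loop
      vertex 3.919 3.395 0.000
      vertex 1.196 17.802 0.000
      vertex 24.727 14.788 0.000
    endloop
  endfacet
  facet normal 0.0000 0.0000 -1.0000
    outer loop
      vertex 18.461 1.532 0.000
      vertex 3.919 3.395 0.000
      vertex 24.727 14.788 0.000
    endloop
  endfacet
  facet normal 0.6267 0.6650 0.4062
    outer loop
      vertex 24.727 14.788 0.000
      vertex 14.057 24.843 0.000
      vertex 12.472 12.472 22.701
    endloop
  endfacet
  facet normal -0.4388 0.8015 0.4062
    outer loop
      vertex 14.057 24.843 0.000
      vertex 1.196 17.802 0.000
      vertex 12.472 12.472 22.701
    endloop
  endfacet
  facet normal -0.8979 -0.1697 0.4062
    outer loop
      vertex 1.196 17.802 0.000
      vertex 3.919 3.395 0.000
      vertex 12.472 12.472 22.701
    endloop
  endfacet
  facet normal -0.1161 -0.9064 0.4062
    outer loop
      vertex 3.919 3.395 0.000
      vertex 18.461 1.532 0.000
      vertex 12.472 12.472 22.701
    endloop
  endfacet
  facet normal 0.8262 -0.3905 0.4062
    outer loop
      vertex 18.461 1.532 0.000
      vertex 24.727 14.788 0.000
      vertex 12.472 12.472 22.701
    endloop
  endfacet
endsolid part

The G0 Z moves step by Δz≈3.784 mm. The G1 loops shrink linearly with z, so the solid tapers from its base footprint up to z≈22.7. Closing with a flat bottom cap and the tapered top and triangulating gives 8 facets — a regular 5-sided pyramid, base circumscribed radius ≈ 12.5 mm, apex at z ≈ 22.7 mm.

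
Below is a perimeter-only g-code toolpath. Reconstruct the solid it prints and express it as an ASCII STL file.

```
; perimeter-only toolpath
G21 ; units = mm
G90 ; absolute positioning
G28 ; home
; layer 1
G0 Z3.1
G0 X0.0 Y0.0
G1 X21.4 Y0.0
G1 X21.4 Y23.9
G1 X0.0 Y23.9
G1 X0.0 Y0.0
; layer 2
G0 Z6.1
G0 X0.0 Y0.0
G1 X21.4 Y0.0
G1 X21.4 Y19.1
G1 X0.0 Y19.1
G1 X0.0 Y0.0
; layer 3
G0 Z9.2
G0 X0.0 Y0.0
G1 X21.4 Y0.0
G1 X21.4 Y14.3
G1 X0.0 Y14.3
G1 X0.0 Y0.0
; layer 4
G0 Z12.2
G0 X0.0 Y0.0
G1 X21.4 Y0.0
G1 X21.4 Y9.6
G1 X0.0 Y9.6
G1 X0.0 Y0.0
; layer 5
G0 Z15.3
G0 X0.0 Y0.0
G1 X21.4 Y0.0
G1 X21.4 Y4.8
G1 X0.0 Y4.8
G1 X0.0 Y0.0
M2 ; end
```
solid part
  facet normal 0.0000 0.0000 -1.0000
    outer loop
      vertex 21.4 28.7 0.0
      vertex 21.4 0.0 0.0
      vertex 0.0 0.0 0.0
    endloop
  endfacet
  facet normal 0.0000 0.0000 -1.0000
    outer loop
      vertex 0.0 28.7 0.0
      vertex 21.4 28.7 0.0
      vertex 0.0 0.0 0.0
    endloop
  endfacet
  facet normal 0.0000 -1.0000 0.0000
    outer loop
      vertex 0.0 0.0 0.0
      vertex 21.4 0.0 0.0
      vertex 21.4 0.0 18.3
    endloop
  endfacet
  facet normal 0.0000 -1.0000 0.0000
    outer loop
      vertex 0.0 0.0 0.0
      vertex 21.4 0.0 18.3
      vertex 0.0 0.0 18.3
    endloop
  endfacet
  facet normal 0.0000 0.5376 0.8432
    outer loop
      vertex 0.0 0.0 18.3
      vertex 21.4 0.0 18.3
      vertex 21.4 28.7 0.0
    endloop
  endfacet
  facet normal 0.0000 0.5376 0.8432
    outer loop
      vertex 0.0 0.0 18.3
      vertex 21.4 28.7 0.0
      vertex 0.0 28.7 0.0
    endloop
  endfacet
  facet normal -1.0000 0.0000 0.0000
    outer loop
      vertex 0.0 0.0 18.3
      vertex 0.0 28.7 0.0
      vertex 0.0 0.0 0.0
    endloop
  endfacet
  facet normal 1.0000 0.0000 0.0000
    outer loop
      vertex 21.4 0.0 0.0
      vertex 21.4 28.7 0.0
      vertex 21.4 0.0 18.3
    endloop
  endfacet
endsolid part

The G0 Z moves step by Δz≈3.1 mm. The G1 loops shrink linearly with z, so the solid tapers from its base footprint up to z≈18.3. Closing with a flat bottom cap and the tapered top and triangulating gives 8 facets — a wedge (ramp): 21.4 × 28.7 mm base, rising to 18.3 mm along the y=0 edge and sloping linearly to z=0 at y=28.7.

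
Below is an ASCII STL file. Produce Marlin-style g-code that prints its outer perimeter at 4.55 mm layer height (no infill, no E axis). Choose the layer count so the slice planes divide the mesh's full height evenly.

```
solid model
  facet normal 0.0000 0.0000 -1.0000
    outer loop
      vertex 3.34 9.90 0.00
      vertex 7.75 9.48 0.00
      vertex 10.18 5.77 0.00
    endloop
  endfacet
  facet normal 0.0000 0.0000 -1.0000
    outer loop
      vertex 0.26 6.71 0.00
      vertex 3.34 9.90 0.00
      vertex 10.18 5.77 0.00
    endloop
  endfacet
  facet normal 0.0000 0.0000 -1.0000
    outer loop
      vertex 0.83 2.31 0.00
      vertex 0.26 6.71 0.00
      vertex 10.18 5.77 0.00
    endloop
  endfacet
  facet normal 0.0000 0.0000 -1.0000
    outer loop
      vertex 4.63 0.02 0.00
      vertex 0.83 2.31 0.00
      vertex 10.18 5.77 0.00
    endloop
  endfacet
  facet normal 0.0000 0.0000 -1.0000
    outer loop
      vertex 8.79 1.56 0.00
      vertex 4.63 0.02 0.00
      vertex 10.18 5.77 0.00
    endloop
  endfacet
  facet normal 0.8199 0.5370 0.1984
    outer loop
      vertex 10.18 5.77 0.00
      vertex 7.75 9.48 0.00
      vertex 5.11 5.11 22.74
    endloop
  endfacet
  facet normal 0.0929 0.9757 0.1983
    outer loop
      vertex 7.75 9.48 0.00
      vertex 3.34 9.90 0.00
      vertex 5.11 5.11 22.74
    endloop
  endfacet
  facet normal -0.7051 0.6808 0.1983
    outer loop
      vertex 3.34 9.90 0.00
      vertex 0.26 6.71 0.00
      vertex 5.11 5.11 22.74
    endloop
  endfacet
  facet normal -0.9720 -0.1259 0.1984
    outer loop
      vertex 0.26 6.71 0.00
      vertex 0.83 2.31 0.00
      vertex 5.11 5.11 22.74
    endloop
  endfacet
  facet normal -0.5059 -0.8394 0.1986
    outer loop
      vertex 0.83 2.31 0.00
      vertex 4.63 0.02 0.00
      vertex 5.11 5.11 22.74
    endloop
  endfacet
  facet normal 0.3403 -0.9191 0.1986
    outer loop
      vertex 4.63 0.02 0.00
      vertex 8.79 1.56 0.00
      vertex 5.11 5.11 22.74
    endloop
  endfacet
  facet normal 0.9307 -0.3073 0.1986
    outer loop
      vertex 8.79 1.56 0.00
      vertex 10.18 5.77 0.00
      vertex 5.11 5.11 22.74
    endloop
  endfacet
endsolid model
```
; perimeter-only toolpath
G21 ; units = mm
G90 ; absolute positioning
G28 ; home
; layer 1
G0 Z4.55
G0 X9.17 Y5.64
G1 X7.22 Y8.61
G1 X3.69 Y8.94
G1 X1.23 Y6.39
G1 X1.69 Y2.87
G1 X4.73 Y1.04
G1 X8.05 Y2.27
G1 X9.17 Y5.64
; layer 2
G0 Z9.10
G0 X8.15 Y5.51
G1 X6.69 Y7.73
G1 X4.05 Y7.98
G1 X2.20 Y6.07
G1 X2.54 Y3.43
G1 X4.82 Y2.06
G1 X7.32 Y2.98
G1 X8.15 Y5.51
; layer 3
G0 Z13.64
G0 X7.14 Y5.37
G1 X6.17 Y6.86
G1 X4.40 Y7.03
G1 X3.17 Y5.75
G1 X3.40 Y3.99
G1 X4.92 Y3.07
G1 X6.58 Y3.69
G1 X7.14 Y5.37
; layer 4
G0 Z18.19
G0 X6.12 Y5.24
G1 X5.64 Y5.98
G1 X4.76 Y6.07
G1 X4.14 Y5.43
G1 X4.25 Y4.55
G1 X5.01 Y4.09
G1 X5.85 Y4.40
G1 X6.12 Y5.24
M2 ; end

The solid is a regular 7-sided pyramid, base circumscribed radius ≈ 5.11 mm, apex at z ≈ 22.7 mm. Slicing at Δz = 4.55 mm — 5 equal slices spanning the solid's height, so layer i sits at z = i·h/5 — gives 4 non-empty perimeters. Each is a 7-segment closed polygon; G0 lifts to the layer z and rapids to the start vertex, then G1 traces the edges. The cross-section shrinks linearly with z (the slice at the apex is degenerate and omitted).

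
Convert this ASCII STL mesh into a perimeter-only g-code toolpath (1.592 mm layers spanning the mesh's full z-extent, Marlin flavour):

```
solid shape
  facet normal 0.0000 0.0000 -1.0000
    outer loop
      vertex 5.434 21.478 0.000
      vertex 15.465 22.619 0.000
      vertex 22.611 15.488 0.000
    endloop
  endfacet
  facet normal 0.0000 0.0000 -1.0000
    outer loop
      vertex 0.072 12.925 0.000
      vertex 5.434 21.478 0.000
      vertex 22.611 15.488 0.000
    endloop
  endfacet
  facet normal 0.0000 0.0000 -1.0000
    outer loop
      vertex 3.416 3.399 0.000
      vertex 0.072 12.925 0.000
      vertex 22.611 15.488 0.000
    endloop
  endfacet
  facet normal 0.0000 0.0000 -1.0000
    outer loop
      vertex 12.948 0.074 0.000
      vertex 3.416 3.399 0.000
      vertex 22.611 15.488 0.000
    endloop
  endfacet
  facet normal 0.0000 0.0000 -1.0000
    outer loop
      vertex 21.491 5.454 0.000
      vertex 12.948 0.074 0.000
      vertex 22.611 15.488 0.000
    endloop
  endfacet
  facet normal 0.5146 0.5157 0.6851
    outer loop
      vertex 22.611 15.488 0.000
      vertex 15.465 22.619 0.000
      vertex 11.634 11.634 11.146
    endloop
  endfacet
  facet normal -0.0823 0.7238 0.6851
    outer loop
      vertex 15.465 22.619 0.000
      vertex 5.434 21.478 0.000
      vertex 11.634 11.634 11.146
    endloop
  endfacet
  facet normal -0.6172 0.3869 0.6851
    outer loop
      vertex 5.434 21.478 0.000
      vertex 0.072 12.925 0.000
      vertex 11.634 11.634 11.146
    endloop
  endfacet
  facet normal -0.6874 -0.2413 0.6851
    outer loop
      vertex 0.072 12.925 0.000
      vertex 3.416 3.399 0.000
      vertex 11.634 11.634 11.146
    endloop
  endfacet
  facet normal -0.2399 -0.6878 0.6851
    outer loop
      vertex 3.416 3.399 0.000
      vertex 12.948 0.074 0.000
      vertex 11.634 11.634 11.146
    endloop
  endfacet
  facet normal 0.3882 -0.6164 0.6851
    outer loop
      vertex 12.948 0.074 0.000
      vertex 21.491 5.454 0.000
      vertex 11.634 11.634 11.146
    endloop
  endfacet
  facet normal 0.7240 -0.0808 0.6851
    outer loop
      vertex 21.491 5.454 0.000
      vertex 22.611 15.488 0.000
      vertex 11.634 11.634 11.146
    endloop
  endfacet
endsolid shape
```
; perimeter-only toolpath
G21 ; units = mm
G90 ; absolute positioning
G28 ; home
; layer 1
G0 Z1.592
G0 X21.043 Y14.937
G1 X14.918 Y21.050
G1 X6.320 Y20.072
G1 X1.724 Y12.741
G1 X4.590 Y4.575
G1 X12.760 Y1.725
G1 X20.083 Y6.337
G1 X21.043 Y14.937
; layer 2
G0 Z3.185
G0 X19.475 Y14.387
G1 X14.370 Y19.480
G1 X7.205 Y18.665
G1 X3.375 Y12.556
G1 X5.764 Y5.752
G1 X12.573 Y3.377
G1 X18.675 Y7.220
G1 X19.475 Y14.387
; layer 3
G0 Z4.777
G0 X17.907 Y13.836
G1 X13.823 Y17.911
G1 X8.091 Y17.259
G1 X5.027 Y12.372
G1 X6.938 Y6.928
G1 X12.385 Y5.028
G1 X17.267 Y8.103
G1 X17.907 Y13.836
; layer 4
G0 Z6.369
G0 X16.338 Y13.286
G1 X13.276 Y16.342
G1 X8.977 Y15.853
G1 X6.679 Y12.187
G1 X8.112 Y8.105
G1 X12.197 Y6.680
G1 X15.858 Y8.985
G1 X16.338 Y13.286
; layer 5
G0 Z7.961
G0 X14.770 Y12.735
G1 X12.729 Y14.773
G1 X9.863 Y14.447
G1 X8.331 Y12.003
G1 X9.286 Y9.281
G1 X12.009 Y8.331
G1 X14.450 Y9.868
G1 X14.770 Y12.735
; layer 6
G0 Z9.554
G0 X13.202 Y12.185
G1 X12.181 Y13.203
G1 X10.748 Y13.040
G1 X9.982 Y11.818
G1 X10.460 Y10.458
G1 X11.822 Y9.983
G1 X13.042 Y10.751
G1 X13.202 Y12.185
M2 ; end

The solid is a regular 7-sided pyramid, base circumscribed radius ≈ 11.6 mm, apex at z ≈ 11.1 mm. Slicing at Δz = 1.592 mm — 7 equal slices spanning the solid's height, so layer i sits at z = i·h/7 — gives 6 non-empty perimeters. Each is a 7-segment closed polygon; G0 lifts to the layer z and rapids to the start vertex, then G1 traces the edges. The cross-section shrinks linearly with z (the slice at the apex is degenerate and omitted).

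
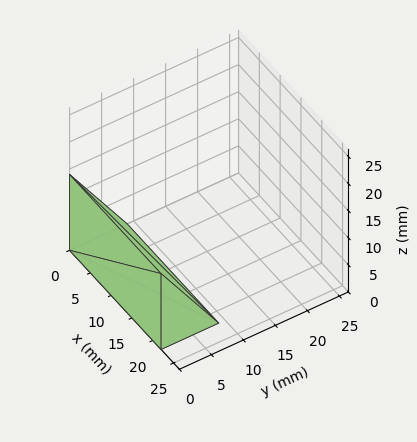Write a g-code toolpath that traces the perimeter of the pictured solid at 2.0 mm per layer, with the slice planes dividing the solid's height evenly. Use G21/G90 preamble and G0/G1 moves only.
Reading the render: the shape is a wedge (ramp): 22 × 9 mm base, rising to 14 mm along the y=0 edge and sloping linearly to z=0 at y=9 (dimensions read to the nearest mm from the axis ticks). For the g-code, the solid's height is divided into equal slices at the stated Δz and each level perimeter traced with G1 moves after a G0 lift.

; perimeter-only toolpath
G21 ; units = mm
G90 ; absolute positioning
G28 ; home
; layer 1
G0 Z2.0
G0 X0.0 Y0.0
G1 X22.0 Y0.0
G1 X22.0 Y7.7
G1 X0.0 Y7.7
G1 X0.0 Y0.0
; layer 2
G0 Z4.0
G0 X0.0 Y0.0
G1 X22.0 Y0.0
G1 X22.0 Y6.4
G1 X0.0 Y6.4
G1 X0.0 Y0.0
; layer 3
G0 Z6.0
G0 X0.0 Y0.0
G1 X22.0 Y0.0
G1 X22.0 Y5.1
G1 X0.0 Y5.1
G1 X0.0 Y0.0
; layer 4
G0 Z8.0
G0 X0.0 Y0.0
G1 X22.0 Y0.0
G1 X22.0 Y3.9
G1 X0.0 Y3.9
G1 X0.0 Y0.0
; layer 5
G0 Z10.0
G0 X0.0 Y0.0
G1 X22.0 Y0.0
G1 X22.0 Y2.6
G1 X0.0 Y2.6
G1 X0.0 Y0.0
; layer 6
G0 Z12.0
G0 X0.0 Y0.0
G1 X22.0 Y0.0
G1 X22.0 Y1.3
G1 X0.0 Y1.3
G1 X0.0 Y0.0
M2 ; end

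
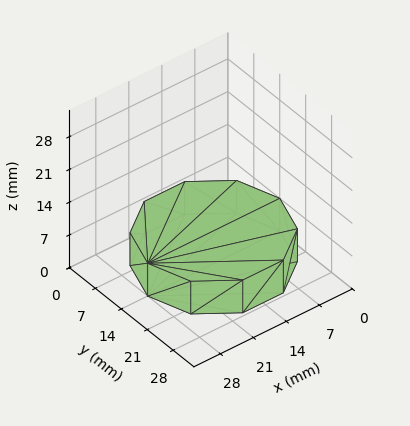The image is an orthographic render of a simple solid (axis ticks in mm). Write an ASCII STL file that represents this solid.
Reading the render: the shape is a regular 10-sided prism (a cylinder approximated with 10 flat sides), circumscribed radius ≈ 14 mm, height ≈ 7 mm (dimensions read to the nearest mm from the axis ticks). For the STL, each face is triangulated and given an outward normal.

solid part
  facet normal 0.0000 0.0000 -1.0000
    outer loop
      vertex 18.3 27.3 0.0
      vertex 25.3 22.2 0.0
      vertex 28.0 14.0 0.0
    endloop
  endfacet
  facet normal 0.0000 0.0000 -1.0000
    outer loop
      vertex 9.7 27.3 0.0
      vertex 18.3 27.3 0.0
      vertex 28.0 14.0 0.0
    endloop
  endfacet
  facet normal 0.0000 0.0000 -1.0000
    outer loop
      vertex 2.7 22.2 0.0
      vertex 9.7 27.3 0.0
      vertex 28.0 14.0 0.0
    endloop
  endfacet
  facet normal 0.0000 0.0000 -1.0000
    outer loop
      vertex 0.0 14.0 0.0
      vertex 2.7 22.2 0.0
      vertex 28.0 14.0 0.0
    endloop
  endfacet
  facet normal 0.0000 0.0000 -1.0000
    outer loop
      vertex 2.7 5.8 0.0
      vertex 0.0 14.0 0.0
      vertex 28.0 14.0 0.0
    endloop
  endfacet
  facet normal 0.0000 0.0000 -1.0000
    outer loop
      vertex 9.7 0.7 0.0
      vertex 2.7 5.8 0.0
      vertex 28.0 14.0 0.0
    endloop
  endfacet
  facet normal 0.0000 0.0000 -1.0000
    outer loop
      vertex 18.3 0.7 0.0
      vertex 9.7 0.7 0.0
      vertex 28.0 14.0 0.0
    endloop
  endfacet
  facet normal 0.0000 0.0000 -1.0000
    outer loop
      vertex 25.3 5.8 0.0
      vertex 18.3 0.7 0.0
      vertex 28.0 14.0 0.0
    endloop
  endfacet
  facet normal 0.0000 0.0000 1.0000
    outer loop
      vertex 28.0 14.0 7.0
      vertex 25.3 22.2 7.0
      vertex 18.3 27.3 7.0
    endloop
  endfacet
  facet normal 0.0000 0.0000 1.0000
    outer loop
      vertex 28.0 14.0 7.0
      vertex 18.3 27.3 7.0
      vertex 9.7 27.3 7.0
    endloop
  endfacet
  facet normal 0.0000 0.0000 1.0000
    outer loop
      vertex 28.0 14.0 7.0
      vertex 9.7 27.3 7.0
      vertex 2.7 22.2 7.0
    endloop
  endfacet
  facet normal 0.0000 0.0000 1.0000
    outer loop
      vertex 28.0 14.0 7.0
      vertex 2.7 22.2 7.0
      vertex 0.0 14.0 7.0
    endloop
  endfacet
  facet normal 0.0000 0.0000 1.0000
    outer loop
      vertex 28.0 14.0 7.0
      vertex 0.0 14.0 7.0
      vertex 2.7 5.8 7.0
    endloop
  endfacet
  facet normal 0.0000 0.0000 1.0000
    outer loop
      vertex 28.0 14.0 7.0
      vertex 2.7 5.8 7.0
      vertex 9.7 0.7 7.0
    endloop
  endfacet
  facet normal 0.0000 0.0000 1.0000
    outer loop
      vertex 28.0 14.0 7.0
      vertex 9.7 0.7 7.0
      vertex 18.3 0.7 7.0
    endloop
  endfacet
  facet normal 0.0000 0.0000 1.0000
    outer loop
      vertex 28.0 14.0 7.0
      vertex 18.3 0.7 7.0
      vertex 25.3 5.8 7.0
    endloop
  endfacet
  facet normal 0.9498 0.3128 0.0000
    outer loop
      vertex 28.0 14.0 0.0
      vertex 25.3 22.2 0.0
      vertex 25.3 22.2 7.0
    endloop
  endfacet
  facet normal 0.9498 0.3128 0.0000
    outer loop
      vertex 28.0 14.0 0.0
      vertex 25.3 22.2 7.0
      vertex 28.0 14.0 7.0
    endloop
  endfacet
  facet normal 0.5889 0.8082 0.0000
    outer loop
      vertex 25.3 22.2 0.0
      vertex 18.3 27.3 0.0
      vertex 18.3 27.3 7.0
    endloop
  endfacet
  facet normal 0.5889 0.8082 0.0000
    outer loop
      vertex 25.3 22.2 0.0
      vertex 18.3 27.3 7.0
      vertex 25.3 22.2 7.0
    endloop
  endfacet
  facet normal 0.0000 1.0000 0.0000
    outer loop
      vertex 18.3 27.3 0.0
      vertex 9.7 27.3 0.0
      vertex 9.7 27.3 7.0
    endloop
  endfacet
  facet normal 0.0000 1.0000 0.0000
    outer loop
      vertex 18.3 27.3 0.0
      vertex 9.7 27.3 7.0
      vertex 18.3 27.3 7.0
    endloop
  endfacet
  facet normal -0.5889 0.8082 0.0000
    outer loop
      vertex 9.7 27.3 0.0
      vertex 2.7 22.2 0.0
      vertex 2.7 22.2 7.0
    endloop
  endfacet
  facet normal -0.5889 0.8082 0.0000
    outer loop
      vertex 9.7 27.3 0.0
      vertex 2.7 22.2 7.0
      vertex 9.7 27.3 7.0
    endloop
  endfacet
  facet normal -0.9498 0.3128 0.0000
    outer loop
      vertex 2.7 22.2 0.0
      vertex 0.0 14.0 0.0
      vertex 0.0 14.0 7.0
    endloop
  endfacet
  facet normal -0.9498 0.3128 0.0000
    outer loop
      vertex 2.7 22.2 0.0
      vertex 0.0 14.0 7.0
      vertex 2.7 22.2 7.0
    endloop
  endfacet
  facet normal -0.9498 -0.3128 0.0000
    outer loop
      vertex 0.0 14.0 0.0
      vertex 2.7 5.8 0.0
      vertex 2.7 5.8 7.0
    endloop
  endfacet
  facet normal -0.9498 -0.3128 0.0000
    outer loop
      vertex 0.0 14.0 0.0
      vertex 2.7 5.8 7.0
      vertex 0.0 14.0 7.0
    endloop
  endfacet
  facet normal -0.5889 -0.8082 0.0000
    outer loop
      vertex 2.7 5.8 0.0
      vertex 9.7 0.7 0.0
      vertex 9.7 0.7 7.0
    endloop
  endfacet
  facet normal -0.5889 -0.8082 0.0000
    outer loop
      vertex 2.7 5.8 0.0
      vertex 9.7 0.7 7.0
      vertex 2.7 5.8 7.0
    endloop
  endfacet
  facet normal 0.0000 -1.0000 0.0000
    outer loop
      vertex 9.7 0.7 0.0
      vertex 18.3 0.7 0.0
      vertex 18.3 0.7 7.0
    endloop
  endfacet
  facet normal 0.0000 -1.0000 0.0000
    outer loop
      vertex 9.7 0.7 0.0
      vertex 18.3 0.7 7.0
      vertex 9.7 0.7 7.0
    endloop
  endfacet
  facet normal 0.5889 -0.8082 0.0000
    outer loop
      vertex 18.3 0.7 0.0
      vertex 25.3 5.8 0.0
      vertex 25.3 5.8 7.0
    endloop
  endfacet
  facet normal 0.5889 -0.8082 0.0000
    outer loop
      vertex 18.3 0.7 0.0
      vertex 25.3 5.8 7.0
      vertex 18.3 0.7 7.0
    endloop
  endfacet
  facet normal 0.9498 -0.3128 0.0000
    outer loop
      vertex 25.3 5.8 0.0
      vertex 28.0 14.0 0.0
      vertex 28.0 14.0 7.0
    endloop
  endfacet
  facet normal 0.9498 -0.3128 0.0000
    outer loop
      vertex 25.3 5.8 0.0
      vertex 28.0 14.0 7.0
      vertex 25.3 5.8 7.0
    endloop
  endfacet
endsolid part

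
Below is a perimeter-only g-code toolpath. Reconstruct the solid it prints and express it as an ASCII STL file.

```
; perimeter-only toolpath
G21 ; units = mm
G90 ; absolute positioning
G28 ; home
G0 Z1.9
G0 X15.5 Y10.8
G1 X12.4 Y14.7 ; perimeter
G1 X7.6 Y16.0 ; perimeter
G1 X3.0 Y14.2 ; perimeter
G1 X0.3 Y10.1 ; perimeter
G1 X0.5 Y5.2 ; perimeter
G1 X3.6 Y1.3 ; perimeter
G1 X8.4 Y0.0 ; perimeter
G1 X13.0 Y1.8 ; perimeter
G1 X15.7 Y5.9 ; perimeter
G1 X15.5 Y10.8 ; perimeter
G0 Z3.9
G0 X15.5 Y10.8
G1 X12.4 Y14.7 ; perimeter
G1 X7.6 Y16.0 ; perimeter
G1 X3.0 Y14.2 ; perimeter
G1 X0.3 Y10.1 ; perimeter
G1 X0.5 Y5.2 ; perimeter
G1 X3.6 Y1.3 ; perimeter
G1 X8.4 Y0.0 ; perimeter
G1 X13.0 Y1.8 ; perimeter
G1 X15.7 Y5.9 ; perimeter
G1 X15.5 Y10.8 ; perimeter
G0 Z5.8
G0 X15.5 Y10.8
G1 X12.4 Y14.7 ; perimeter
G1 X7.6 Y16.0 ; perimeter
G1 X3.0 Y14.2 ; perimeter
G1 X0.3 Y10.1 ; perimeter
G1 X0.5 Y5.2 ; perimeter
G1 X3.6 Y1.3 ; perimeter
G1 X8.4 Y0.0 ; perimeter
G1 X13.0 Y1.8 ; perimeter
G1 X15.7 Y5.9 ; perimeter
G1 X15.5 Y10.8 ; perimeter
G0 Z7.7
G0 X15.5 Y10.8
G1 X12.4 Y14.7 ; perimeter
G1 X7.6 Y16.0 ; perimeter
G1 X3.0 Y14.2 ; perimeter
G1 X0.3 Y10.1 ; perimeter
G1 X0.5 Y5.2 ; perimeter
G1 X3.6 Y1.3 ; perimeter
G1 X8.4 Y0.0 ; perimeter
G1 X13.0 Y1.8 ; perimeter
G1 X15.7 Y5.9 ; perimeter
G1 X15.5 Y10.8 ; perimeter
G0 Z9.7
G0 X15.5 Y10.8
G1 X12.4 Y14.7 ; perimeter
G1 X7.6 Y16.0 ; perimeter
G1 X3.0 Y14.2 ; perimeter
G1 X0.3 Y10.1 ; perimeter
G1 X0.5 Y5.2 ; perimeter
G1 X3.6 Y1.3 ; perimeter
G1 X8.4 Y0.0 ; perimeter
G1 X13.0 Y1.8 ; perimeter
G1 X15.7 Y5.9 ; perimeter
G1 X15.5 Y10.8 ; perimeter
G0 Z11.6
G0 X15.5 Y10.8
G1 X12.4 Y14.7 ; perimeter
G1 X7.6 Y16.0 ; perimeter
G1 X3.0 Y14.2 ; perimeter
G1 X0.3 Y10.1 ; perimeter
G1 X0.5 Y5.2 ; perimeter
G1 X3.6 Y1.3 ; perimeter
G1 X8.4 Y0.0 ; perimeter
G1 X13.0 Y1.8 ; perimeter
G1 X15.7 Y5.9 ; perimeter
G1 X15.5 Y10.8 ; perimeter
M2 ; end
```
solid part
  facet normal 0.0000 0.0000 -1.0000
    outer loop
      vertex 7.6 16.0 0.0
      vertex 12.4 14.7 0.0
      vertex 15.5 10.8 0.0
    endloop
  endfacet
  facet normal 0.0000 0.0000 -1.0000
    outer loop
      vertex 3.0 14.2 0.0
      vertex 7.6 16.0 0.0
      vertex 15.5 10.8 0.0
    endloop
  endfacet
  facet normal 0.0000 0.0000 -1.0000
    outer loop
      vertex 0.3 10.1 0.0
      vertex 3.0 14.2 0.0
      vertex 15.5 10.8 0.0
    endloop
  endfacet
  facet normal 0.0000 0.0000 -1.0000
    outer loop
      vertex 0.5 5.2 0.0
      vertex 0.3 10.1 0.0
      vertex 15.5 10.8 0.0
    endloop
  endfacet
  facet normal 0.0000 0.0000 -1.0000
    outer loop
      vertex 3.6 1.3 0.0
      vertex 0.5 5.2 0.0
      vertex 15.5 10.8 0.0
    endloop
  endfacet
  facet normal 0.0000 0.0000 -1.0000
    outer loop
      vertex 8.4 0.0 0.0
      vertex 3.6 1.3 0.0
      vertex 15.5 10.8 0.0
    endloop
  endfacet
  facet normal 0.0000 0.0000 -1.0000
    outer loop
      vertex 13.0 1.8 0.0
      vertex 8.4 0.0 0.0
      vertex 15.5 10.8 0.0
    endloop
  endfacet
  facet normal 0.0000 0.0000 -1.0000
    outer loop
      vertex 15.7 5.9 0.0
      vertex 13.0 1.8 0.0
      vertex 15.5 10.8 0.0
    endloop
  endfacet
  facet normal 0.0000 0.0000 1.0000
    outer loop
      vertex 15.5 10.8 11.6
      vertex 12.4 14.7 11.6
      vertex 7.6 16.0 11.6
    endloop
  endfacet
  facet normal 0.0000 0.0000 1.0000
    outer loop
      vertex 15.5 10.8 11.6
      vertex 7.6 16.0 11.6
      vertex 3.0 14.2 11.6
    endloop
  endfacet
  facet normal 0.0000 0.0000 1.0000
    outer loop
      vertex 15.5 10.8 11.6
      vertex 3.0 14.2 11.6
      vertex 0.3 10.1 11.6
    endloop
  endfacet
  facet normal 0.0000 0.0000 1.0000
    outer loop
      vertex 15.5 10.8 11.6
      vertex 0.3 10.1 11.6
      vertex 0.5 5.2 11.6
    endloop
  endfacet
  facet normal 0.0000 0.0000 1.0000
    outer loop
      vertex 15.5 10.8 11.6
      vertex 0.5 5.2 11.6
      vertex 3.6 1.3 11.6
    endloop
  endfacet
  facet normal 0.0000 0.0000 1.0000
    outer loop
      vertex 15.5 10.8 11.6
      vertex 3.6 1.3 11.6
      vertex 8.4 0.0 11.6
    endloop
  endfacet
  facet normal 0.0000 0.0000 1.0000
    outer loop
      vertex 15.5 10.8 11.6
      vertex 8.4 0.0 11.6
      vertex 13.0 1.8 11.6
    endloop
  endfacet
  facet normal 0.0000 0.0000 1.0000
    outer loop
      vertex 15.5 10.8 11.6
      vertex 13.0 1.8 11.6
      vertex 15.7 5.9 11.6
    endloop
  endfacet
  facet normal 0.7828 0.6222 0.0000
    outer loop
      vertex 15.5 10.8 0.0
      vertex 12.4 14.7 0.0
      vertex 12.4 14.7 11.6
    endloop
  endfacet
  facet normal 0.7828 0.6222 0.0000
    outer loop
      vertex 15.5 10.8 0.0
      vertex 12.4 14.7 11.6
      vertex 15.5 10.8 11.6
    endloop
  endfacet
  facet normal 0.2614 0.9652 0.0000
    outer loop
      vertex 12.4 14.7 0.0
      vertex 7.6 16.0 0.0
      vertex 7.6 16.0 11.6
    endloop
  endfacet
  facet normal 0.2614 0.9652 0.0000
    outer loop
      vertex 12.4 14.7 0.0
      vertex 7.6 16.0 11.6
      vertex 12.4 14.7 11.6
    endloop
  endfacet
  facet normal -0.3644 0.9312 0.0000
    outer loop
      vertex 7.6 16.0 0.0
      vertex 3.0 14.2 0.0
      vertex 3.0 14.2 11.6
    endloop
  endfacet
  facet normal -0.3644 0.9312 0.0000
    outer loop
      vertex 7.6 16.0 0.0
      vertex 3.0 14.2 11.6
      vertex 7.6 16.0 11.6
    endloop
  endfacet
  facet normal -0.8352 0.5500 0.0000
    outer loop
      vertex 3.0 14.2 0.0
      vertex 0.3 10.1 0.0
      vertex 0.3 10.1 11.6
    endloop
  endfacet
  facet normal -0.8352 0.5500 0.0000
    outer loop
      vertex 3.0 14.2 0.0
      vertex 0.3 10.1 11.6
      vertex 3.0 14.2 11.6
    endloop
  endfacet
  facet normal -0.9992 -0.0408 0.0000
    outer loop
      vertex 0.3 10.1 0.0
      vertex 0.5 5.2 0.0
      vertex 0.5 5.2 11.6
    endloop
  endfacet
  facet normal -0.9992 -0.0408 0.0000
    outer loop
      vertex 0.3 10.1 0.0
      vertex 0.5 5.2 11.6
      vertex 0.3 10.1 11.6
    endloop
  endfacet
  facet normal -0.7828 -0.6222 0.0000
    outer loop
      vertex 0.5 5.2 0.0
      vertex 3.6 1.3 0.0
      vertex 3.6 1.3 11.6
    endloop
  endfacet
  facet normal -0.7828 -0.6222 0.0000
    outer loop
      vertex 0.5 5.2 0.0
      vertex 3.6 1.3 11.6
      vertex 0.5 5.2 11.6
    endloop
  endfacet
  facet normal -0.2614 -0.9652 0.0000
    outer loop
      vertex 3.6 1.3 0.0
      vertex 8.4 0.0 0.0
      vertex 8.4 0.0 11.6
    endloop
  endfacet
  facet normal -0.2614 -0.9652 0.0000
    outer loop
      vertex 3.6 1.3 0.0
      vertex 8.4 0.0 11.6
      vertex 3.6 1.3 11.6
    endloop
  endfacet
  facet normal 0.3644 -0.9312 0.0000
    outer loop
      vertex 8.4 0.0 0.0
      vertex 13.0 1.8 0.0
      vertex 13.0 1.8 11.6
    endloop
  endfacet
  facet normal 0.3644 -0.9312 0.0000
    outer loop
      vertex 8.4 0.0 0.0
      vertex 13.0 1.8 11.6
      vertex 8.4 0.0 11.6
    endloop
  endfacet
  facet normal 0.8352 -0.5500 0.0000
    outer loop
      vertex 13.0 1.8 0.0
      vertex 15.7 5.9 0.0
      vertex 15.7 5.9 11.6
    endloop
  endfacet
  facet normal 0.8352 -0.5500 0.0000
    outer loop
      vertex 13.0 1.8 0.0
      vertex 15.7 5.9 11.6
      vertex 13.0 1.8 11.6
    endloop
  endfacet
  facet normal 0.9992 0.0408 0.0000
    outer loop
      vertex 15.7 5.9 0.0
      vertex 15.5 10.8 0.0
      vertex 15.5 10.8 11.6
    endloop
  endfacet
  facet normal 0.9992 0.0408 0.0000
    outer loop
      vertex 15.7 5.9 0.0
      vertex 15.5 10.8 11.6
      vertex 15.7 5.9 11.6
    endloop
  endfacet
endsolid part

The G0 Z moves step by Δz≈1.9 mm. Every layer's G1 loop is the same polygon, so the solid is a straight extrusion of it from z=0 to z≈11.6. Closing with flat bottom and top caps and triangulating gives 36 facets — a regular 10-sided prism (a cylinder approximated with 10 flat sides), circumscribed radius ≈ 8 mm, height ≈ 11.6 mm.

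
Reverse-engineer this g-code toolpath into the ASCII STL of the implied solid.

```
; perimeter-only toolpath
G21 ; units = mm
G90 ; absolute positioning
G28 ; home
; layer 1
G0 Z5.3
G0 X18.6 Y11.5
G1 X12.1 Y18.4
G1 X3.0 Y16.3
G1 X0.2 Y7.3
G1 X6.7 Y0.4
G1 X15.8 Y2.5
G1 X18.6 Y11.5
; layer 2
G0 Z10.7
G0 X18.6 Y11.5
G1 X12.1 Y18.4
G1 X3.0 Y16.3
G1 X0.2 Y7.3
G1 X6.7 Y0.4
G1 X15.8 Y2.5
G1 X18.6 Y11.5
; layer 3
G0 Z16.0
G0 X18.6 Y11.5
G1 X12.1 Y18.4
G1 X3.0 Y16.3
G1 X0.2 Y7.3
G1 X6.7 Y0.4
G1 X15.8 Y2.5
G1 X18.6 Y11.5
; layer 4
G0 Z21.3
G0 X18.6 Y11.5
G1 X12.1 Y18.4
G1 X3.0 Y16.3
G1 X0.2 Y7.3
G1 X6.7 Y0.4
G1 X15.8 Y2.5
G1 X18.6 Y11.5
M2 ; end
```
solid part
  facet normal 0.0000 0.0000 -1.0000
    outer loop
      vertex 3.0 16.3 0.0
      vertex 12.1 18.4 0.0
      vertex 18.6 11.5 0.0
    endloop
  endfacet
  facet normal 0.0000 0.0000 -1.0000
    outer loop
      vertex 0.2 7.3 0.0
      vertex 3.0 16.3 0.0
      vertex 18.6 11.5 0.0
    endloop
  endfacet
  facet normal 0.0000 0.0000 -1.0000
    outer loop
      vertex 6.7 0.4 0.0
      vertex 0.2 7.3 0.0
      vertex 18.6 11.5 0.0
    endloop
  endfacet
  facet normal 0.0000 0.0000 -1.0000
    outer loop
      vertex 15.8 2.5 0.0
      vertex 6.7 0.4 0.0
      vertex 18.6 11.5 0.0
    endloop
  endfacet
  facet normal 0.0000 0.0000 1.0000
    outer loop
      vertex 18.6 11.5 21.3
      vertex 12.1 18.4 21.3
      vertex 3.0 16.3 21.3
    endloop
  endfacet
  facet normal 0.0000 0.0000 1.0000
    outer loop
      vertex 18.6 11.5 21.3
      vertex 3.0 16.3 21.3
      vertex 0.2 7.3 21.3
    endloop
  endfacet
  facet normal 0.0000 0.0000 1.0000
    outer loop
      vertex 18.6 11.5 21.3
      vertex 0.2 7.3 21.3
      vertex 6.7 0.4 21.3
    endloop
  endfacet
  facet normal 0.0000 0.0000 1.0000
    outer loop
      vertex 18.6 11.5 21.3
      vertex 6.7 0.4 21.3
      vertex 15.8 2.5 21.3
    endloop
  endfacet
  facet normal 0.7279 0.6857 0.0000
    outer loop
      vertex 18.6 11.5 0.0
      vertex 12.1 18.4 0.0
      vertex 12.1 18.4 21.3
    endloop
  endfacet
  facet normal 0.7279 0.6857 0.0000
    outer loop
      vertex 18.6 11.5 0.0
      vertex 12.1 18.4 21.3
      vertex 18.6 11.5 21.3
    endloop
  endfacet
  facet normal -0.2249 0.9744 0.0000
    outer loop
      vertex 12.1 18.4 0.0
      vertex 3.0 16.3 0.0
      vertex 3.0 16.3 21.3
    endloop
  endfacet
  facet normal -0.2249 0.9744 0.0000
    outer loop
      vertex 12.1 18.4 0.0
      vertex 3.0 16.3 21.3
      vertex 12.1 18.4 21.3
    endloop
  endfacet
  facet normal -0.9549 0.2971 0.0000
    outer loop
      vertex 3.0 16.3 0.0
      vertex 0.2 7.3 0.0
      vertex 0.2 7.3 21.3
    endloop
  endfacet
  facet normal -0.9549 0.2971 0.0000
    outer loop
      vertex 3.0 16.3 0.0
      vertex 0.2 7.3 21.3
      vertex 3.0 16.3 21.3
    endloop
  endfacet
  facet normal -0.7279 -0.6857 0.0000
    outer loop
      vertex 0.2 7.3 0.0
      vertex 6.7 0.4 0.0
      vertex 6.7 0.4 21.3
    endloop
  endfacet
  facet normal -0.7279 -0.6857 0.0000
    outer loop
      vertex 0.2 7.3 0.0
      vertex 6.7 0.4 21.3
      vertex 0.2 7.3 21.3
    endloop
  endfacet
  facet normal 0.2249 -0.9744 0.0000
    outer loop
      vertex 6.7 0.4 0.0
      vertex 15.8 2.5 0.0
      vertex 15.8 2.5 21.3
    endloop
  endfacet
  facet normal 0.2249 -0.9744 0.0000
    outer loop
      vertex 6.7 0.4 0.0
      vertex 15.8 2.5 21.3
      vertex 6.7 0.4 21.3
    endloop
  endfacet
  facet normal 0.9549 -0.2971 0.0000
    outer loop
      vertex 15.8 2.5 0.0
      vertex 18.6 11.5 0.0
      vertex 18.6 11.5 21.3
    endloop
  endfacet
  facet normal 0.9549 -0.2971 0.0000
    outer loop
      vertex 15.8 2.5 0.0
      vertex 18.6 11.5 21.3
      vertex 15.8 2.5 21.3
    endloop
  endfacet
endsolid part

The G0 Z moves step by Δz≈5.3 mm. Every layer's G1 loop is the same polygon, so the solid is a straight extrusion of it from z=0 to z≈21.3. Closing with flat bottom and top caps and triangulating gives 20 facets — a regular 6-sided prism (a cylinder approximated with 6 flat sides), circumscribed radius ≈ 9.4 mm, height ≈ 21.3 mm.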